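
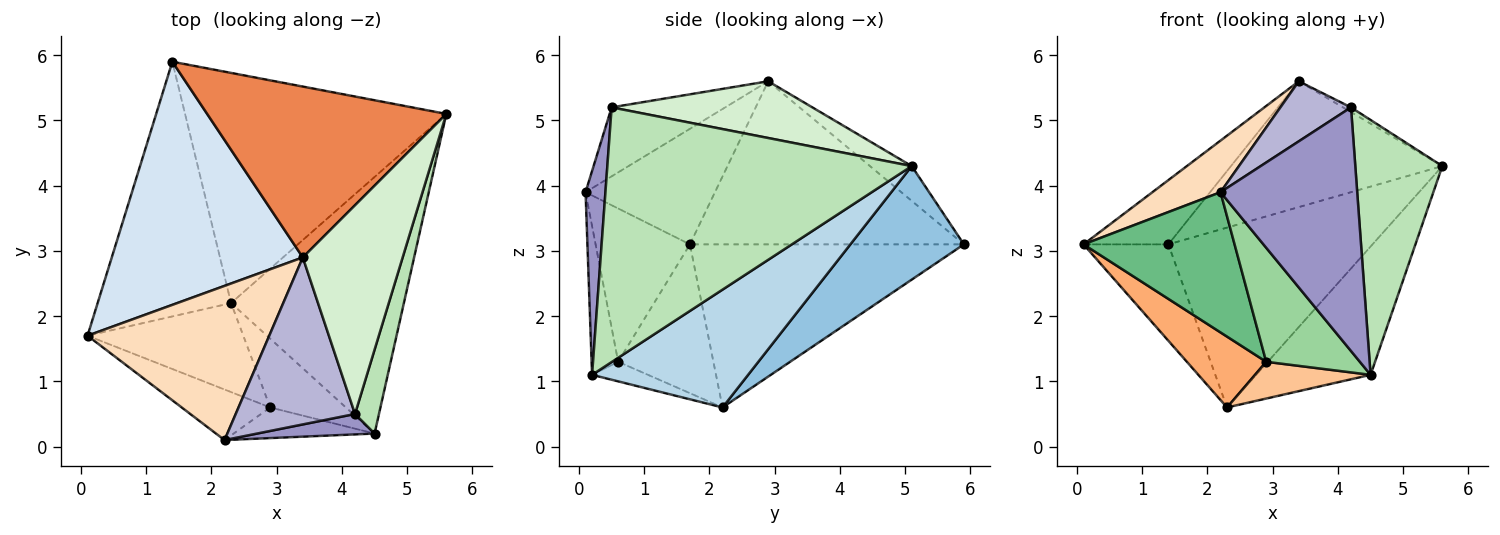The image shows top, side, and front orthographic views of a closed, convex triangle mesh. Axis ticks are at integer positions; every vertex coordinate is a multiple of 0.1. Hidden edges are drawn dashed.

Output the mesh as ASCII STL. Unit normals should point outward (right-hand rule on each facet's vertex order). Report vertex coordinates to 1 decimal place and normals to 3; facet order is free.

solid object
 facet normal -0.753 0.233 -0.616
  outer loop
   vertex 2.3 2.2 0.6
   vertex 0.1 1.7 3.1
   vertex 1.4 5.9 3.1
  endloop
 endfacet
 facet normal 0.324 0.583 -0.745
  outer loop
   vertex 2.3 2.2 0.6
   vertex 1.4 5.9 3.1
   vertex 5.6 5.1 4.3
  endloop
 endfacet
 facet normal 0.521 0.382 -0.764
  outer loop
   vertex 4.5 0.2 1.1
   vertex 2.3 2.2 0.6
   vertex 5.6 5.1 4.3
  endloop
 endfacet
 facet normal -0.637 0.197 0.746
  outer loop
   vertex 3.4 2.9 5.6
   vertex 1.4 5.9 3.1
   vertex 0.1 1.7 3.1
  endloop
 endfacet
 facet normal -0.116 0.589 0.800
  outer loop
   vertex 3.4 2.9 5.6
   vertex 5.6 5.1 4.3
   vertex 1.4 5.9 3.1
  endloop
 endfacet
 facet normal -0.599 -0.499 -0.627
  outer loop
   vertex 2.9 0.6 1.3
   vertex 0.1 1.7 3.1
   vertex 2.3 2.2 0.6
  endloop
 endfacet
 facet normal -0.222 -0.460 -0.860
  outer loop
   vertex 2.9 0.6 1.3
   vertex 2.3 2.2 0.6
   vertex 4.5 0.2 1.1
  endloop
 endfacet
 facet normal -0.516 -0.272 0.812
  outer loop
   vertex 2.2 0.1 3.9
   vertex 3.4 2.9 5.6
   vertex 0.1 1.7 3.1
  endloop
 endfacet
 facet normal -0.507 -0.811 -0.292
  outer loop
   vertex 2.2 0.1 3.9
   vertex 0.1 1.7 3.1
   vertex 2.9 0.6 1.3
  endloop
 endfacet
 facet normal -0.264 -0.931 -0.250
  outer loop
   vertex 2.2 0.1 3.9
   vertex 2.9 0.6 1.3
   vertex 4.5 0.2 1.1
  endloop
 endfacet
 facet normal 0.958 -0.274 0.090
  outer loop
   vertex 4.2 0.5 5.2
   vertex 4.5 0.2 1.1
   vertex 5.6 5.1 4.3
  endloop
 endfacet
 facet normal 0.494 0.020 0.869
  outer loop
   vertex 4.2 0.5 5.2
   vertex 5.6 5.1 4.3
   vertex 3.4 2.9 5.6
  endloop
 endfacet
 facet normal 0.144 -0.986 0.083
  outer loop
   vertex 4.2 0.5 5.2
   vertex 2.2 0.1 3.9
   vertex 4.5 0.2 1.1
  endloop
 endfacet
 facet normal -0.478 -0.297 0.827
  outer loop
   vertex 4.2 0.5 5.2
   vertex 3.4 2.9 5.6
   vertex 2.2 0.1 3.9
  endloop
 endfacet
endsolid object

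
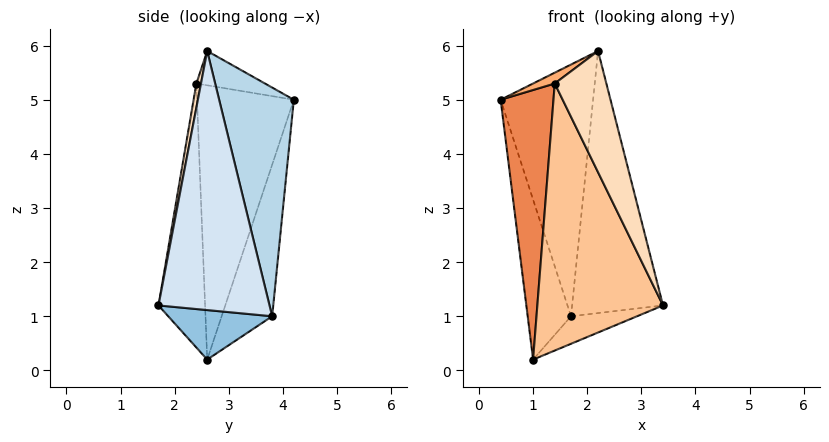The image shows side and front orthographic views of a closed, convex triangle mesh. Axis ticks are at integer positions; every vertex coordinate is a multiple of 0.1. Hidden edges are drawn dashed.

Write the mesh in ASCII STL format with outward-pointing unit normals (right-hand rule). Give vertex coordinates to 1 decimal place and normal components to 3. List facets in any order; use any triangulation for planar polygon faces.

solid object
 facet normal -0.725 0.621 -0.298
  outer loop
   vertex 1.7 3.8 1.0
   vertex 1.0 2.6 0.2
   vertex 0.4 4.2 5.0
  endloop
 endfacet
 facet normal 0.459 0.292 -0.839
  outer loop
   vertex 1.7 3.8 1.0
   vertex 3.4 1.7 1.2
   vertex 1.0 2.6 0.2
  endloop
 endfacet
 facet normal 0.623 0.772 0.125
  outer loop
   vertex 1.7 3.8 1.0
   vertex 0.4 4.2 5.0
   vertex 2.2 2.6 5.9
  endloop
 endfacet
 facet normal 0.771 0.632 0.076
  outer loop
   vertex 1.7 3.8 1.0
   vertex 2.2 2.6 5.9
   vertex 3.4 1.7 1.2
  endloop
 endfacet
 facet normal -0.877 -0.479 0.050
  outer loop
   vertex 1.4 2.4 5.3
   vertex 0.4 4.2 5.0
   vertex 1.0 2.6 0.2
  endloop
 endfacet
 facet normal -0.562 -0.177 0.808
  outer loop
   vertex 1.4 2.4 5.3
   vertex 2.2 2.6 5.9
   vertex 0.4 4.2 5.0
  endloop
 endfacet
 facet normal -0.348 -0.938 -0.010
  outer loop
   vertex 1.4 2.4 5.3
   vertex 1.0 2.6 0.2
   vertex 3.4 1.7 1.2
  endloop
 endfacet
 facet normal 0.087 -0.974 0.209
  outer loop
   vertex 1.4 2.4 5.3
   vertex 3.4 1.7 1.2
   vertex 2.2 2.6 5.9
  endloop
 endfacet
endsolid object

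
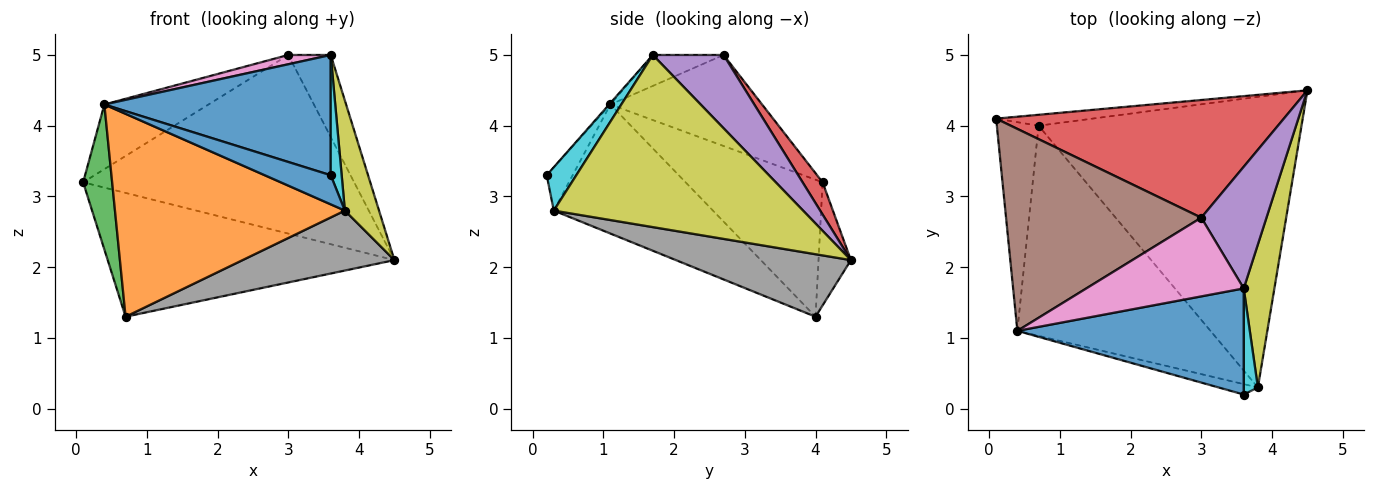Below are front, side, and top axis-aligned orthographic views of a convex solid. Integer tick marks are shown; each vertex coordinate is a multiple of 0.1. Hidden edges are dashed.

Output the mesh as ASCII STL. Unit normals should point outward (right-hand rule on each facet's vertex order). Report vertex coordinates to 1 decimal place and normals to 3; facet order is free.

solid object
 facet normal -0.004 -0.750 0.662
  outer loop
   vertex 0.4 1.1 4.3
   vertex 3.6 0.2 3.3
   vertex 3.6 1.7 5.0
  endloop
 endfacet
 facet normal -0.112 0.990 -0.087
  outer loop
   vertex 0.7 4.0 1.3
   vertex 0.1 4.1 3.2
   vertex 4.5 4.5 2.1
  endloop
 endfacet
 facet normal -0.938 -0.198 -0.286
  outer loop
   vertex 0.7 4.0 1.3
   vertex 0.4 1.1 4.3
   vertex 0.1 4.1 3.2
  endloop
 endfacet
 facet normal 0.062 0.833 0.549
  outer loop
   vertex 3.0 2.7 5.0
   vertex 4.5 4.5 2.1
   vertex 0.1 4.1 3.2
  endloop
 endfacet
 facet normal 0.682 0.409 0.607
  outer loop
   vertex 3.0 2.7 5.0
   vertex 3.6 1.7 5.0
   vertex 4.5 4.5 2.1
  endloop
 endfacet
 facet normal -0.406 0.279 0.870
  outer loop
   vertex 3.0 2.7 5.0
   vertex 0.1 4.1 3.2
   vertex 0.4 1.1 4.3
  endloop
 endfacet
 facet normal -0.192 -0.115 0.975
  outer loop
   vertex 3.0 2.7 5.0
   vertex 0.4 1.1 4.3
   vertex 3.6 1.7 5.0
  endloop
 endfacet
 facet normal 0.227 -0.197 -0.954
  outer loop
   vertex 3.8 0.3 2.8
   vertex 0.7 4.0 1.3
   vertex 4.5 4.5 2.1
  endloop
 endfacet
 facet normal 0.976 -0.134 0.174
  outer loop
   vertex 3.8 0.3 2.8
   vertex 4.5 4.5 2.1
   vertex 3.6 1.7 5.0
  endloop
 endfacet
 facet normal 0.897 -0.331 0.292
  outer loop
   vertex 3.8 0.3 2.8
   vertex 3.6 1.7 5.0
   vertex 3.6 0.2 3.3
  endloop
 endfacet
 facet normal -0.347 -0.883 -0.315
  outer loop
   vertex 3.8 0.3 2.8
   vertex 3.6 0.2 3.3
   vertex 0.4 1.1 4.3
  endloop
 endfacet
 facet normal -0.433 -0.626 -0.648
  outer loop
   vertex 3.8 0.3 2.8
   vertex 0.4 1.1 4.3
   vertex 0.7 4.0 1.3
  endloop
 endfacet
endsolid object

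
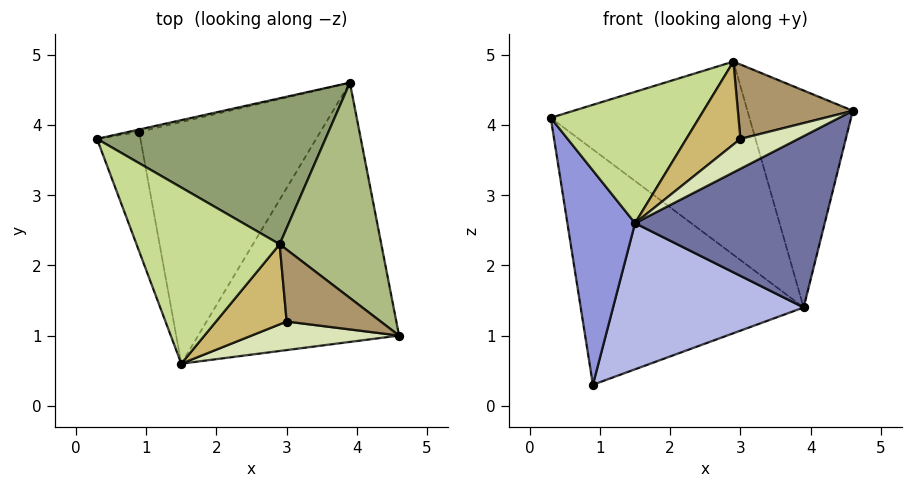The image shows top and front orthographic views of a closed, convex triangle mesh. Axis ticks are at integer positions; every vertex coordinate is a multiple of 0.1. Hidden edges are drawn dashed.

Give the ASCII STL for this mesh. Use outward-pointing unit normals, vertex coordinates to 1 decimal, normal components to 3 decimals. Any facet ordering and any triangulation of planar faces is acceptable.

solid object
 facet normal 0.448 -0.493 -0.746
  outer loop
   vertex 1.5 0.6 2.6
   vertex 3.9 4.6 1.4
   vertex 4.6 1.0 4.2
  endloop
 endfacet
 facet normal -0.224 0.975 -0.010
  outer loop
   vertex 0.9 3.9 0.3
   vertex 0.3 3.8 4.1
   vertex 3.9 4.6 1.4
  endloop
 endfacet
 facet normal -0.947 -0.281 -0.157
  outer loop
   vertex 0.9 3.9 0.3
   vertex 1.5 0.6 2.6
   vertex 0.3 3.8 4.1
  endloop
 endfacet
 facet normal 0.399 -0.475 -0.785
  outer loop
   vertex 0.9 3.9 0.3
   vertex 3.9 4.6 1.4
   vertex 1.5 0.6 2.6
  endloop
 endfacet
 facet normal 0.265 0.769 0.581
  outer loop
   vertex 2.9 2.3 4.9
   vertex 3.9 4.6 1.4
   vertex 0.3 3.8 4.1
  endloop
 endfacet
 facet normal 0.640 0.545 0.541
  outer loop
   vertex 2.9 2.3 4.9
   vertex 4.6 1.0 4.2
   vertex 3.9 4.6 1.4
  endloop
 endfacet
 facet normal -0.509 -0.514 0.690
  outer loop
   vertex 2.9 2.3 4.9
   vertex 0.3 3.8 4.1
   vertex 1.5 0.6 2.6
  endloop
 endfacet
 facet normal -0.254 -0.700 0.668
  outer loop
   vertex 3.0 1.2 3.8
   vertex 1.5 0.6 2.6
   vertex 4.6 1.0 4.2
  endloop
 endfacet
 facet normal -0.255 -0.695 0.672
  outer loop
   vertex 3.0 1.2 3.8
   vertex 4.6 1.0 4.2
   vertex 2.9 2.3 4.9
  endloop
 endfacet
 facet normal -0.259 -0.695 0.671
  outer loop
   vertex 3.0 1.2 3.8
   vertex 2.9 2.3 4.9
   vertex 1.5 0.6 2.6
  endloop
 endfacet
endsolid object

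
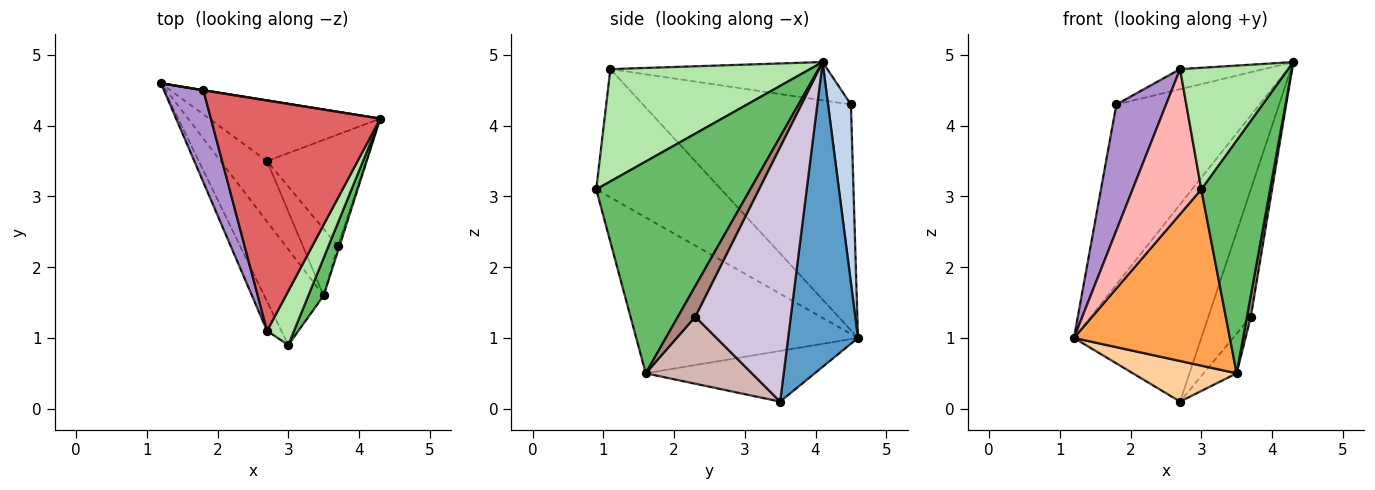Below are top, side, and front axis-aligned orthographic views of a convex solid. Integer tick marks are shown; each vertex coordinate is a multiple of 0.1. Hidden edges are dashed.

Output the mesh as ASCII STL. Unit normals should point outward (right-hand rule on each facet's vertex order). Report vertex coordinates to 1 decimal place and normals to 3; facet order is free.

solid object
 facet normal 0.464 0.846 -0.261
  outer loop
   vertex 2.7 3.5 0.1
   vertex 1.2 4.6 1.0
   vertex 4.3 4.1 4.9
  endloop
 endfacet
 facet normal 0.158 0.987 0.001
  outer loop
   vertex 1.8 4.5 4.3
   vertex 4.3 4.1 4.9
   vertex 1.2 4.6 1.0
  endloop
 endfacet
 facet normal -0.781 -0.549 -0.298
  outer loop
   vertex 3.5 1.6 0.5
   vertex 3.0 0.9 3.1
   vertex 1.2 4.6 1.0
  endloop
 endfacet
 facet normal -0.672 -0.412 -0.615
  outer loop
   vertex 3.5 1.6 0.5
   vertex 1.2 4.6 1.0
   vertex 2.7 3.5 0.1
  endloop
 endfacet
 facet normal 0.911 -0.407 0.066
  outer loop
   vertex 3.5 1.6 0.5
   vertex 4.3 4.1 4.9
   vertex 3.0 0.9 3.1
  endloop
 endfacet
 facet normal 0.860 -0.466 0.207
  outer loop
   vertex 2.7 1.1 4.8
   vertex 3.0 0.9 3.1
   vertex 4.3 4.1 4.9
  endloop
 endfacet
 facet normal -0.220 0.085 0.972
  outer loop
   vertex 2.7 1.1 4.8
   vertex 4.3 4.1 4.9
   vertex 1.8 4.5 4.3
  endloop
 endfacet
 facet normal -0.872 -0.480 -0.097
  outer loop
   vertex 2.7 1.1 4.8
   vertex 1.2 4.6 1.0
   vertex 3.0 0.9 3.1
  endloop
 endfacet
 facet normal -0.959 -0.229 0.167
  outer loop
   vertex 2.7 1.1 4.8
   vertex 1.8 4.5 4.3
   vertex 1.2 4.6 1.0
  endloop
 endfacet
 facet normal 0.861 0.383 -0.335
  outer loop
   vertex 3.7 2.3 1.3
   vertex 2.7 3.5 0.1
   vertex 4.3 4.1 4.9
  endloop
 endfacet
 facet normal 0.975 -0.217 -0.054
  outer loop
   vertex 3.7 2.3 1.3
   vertex 4.3 4.1 4.9
   vertex 3.5 1.6 0.5
  endloop
 endfacet
 facet normal 0.855 0.266 -0.446
  outer loop
   vertex 3.7 2.3 1.3
   vertex 3.5 1.6 0.5
   vertex 2.7 3.5 0.1
  endloop
 endfacet
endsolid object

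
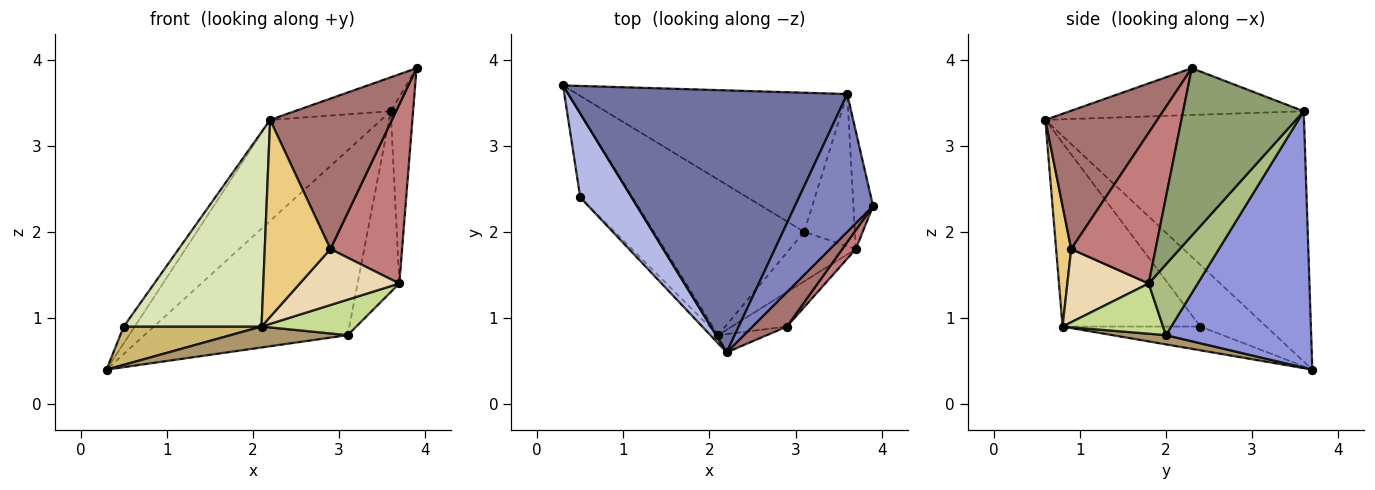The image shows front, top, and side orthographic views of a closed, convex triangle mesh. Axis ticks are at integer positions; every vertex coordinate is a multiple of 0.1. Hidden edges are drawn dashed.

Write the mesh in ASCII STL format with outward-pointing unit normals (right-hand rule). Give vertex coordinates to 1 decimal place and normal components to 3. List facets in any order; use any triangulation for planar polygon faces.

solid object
 facet normal -0.642 0.276 0.715
  outer loop
   vertex 3.6 3.6 3.4
   vertex 0.3 3.7 0.4
   vertex 2.2 0.6 3.3
  endloop
 endfacet
 facet normal -0.503 0.207 0.839
  outer loop
   vertex 3.6 3.6 3.4
   vertex 2.2 0.6 3.3
   vertex 3.9 2.3 3.9
  endloop
 endfacet
 facet normal 0.496 0.694 -0.522
  outer loop
   vertex 3.1 2.0 0.8
   vertex 0.3 3.7 0.4
   vertex 3.6 3.6 3.4
  endloop
 endfacet
 facet normal -0.762 0.127 0.635
  outer loop
   vertex 0.5 2.4 0.9
   vertex 2.2 0.6 3.3
   vertex 0.3 3.7 0.4
  endloop
 endfacet
 facet normal 0.977 0.181 -0.114
  outer loop
   vertex 3.7 1.8 1.4
   vertex 3.6 3.6 3.4
   vertex 3.9 2.3 3.9
  endloop
 endfacet
 facet normal 0.668 0.569 -0.479
  outer loop
   vertex 3.7 1.8 1.4
   vertex 3.1 2.0 0.8
   vertex 3.6 3.6 3.4
  endloop
 endfacet
 facet normal 0.526 -0.496 -0.691
  outer loop
   vertex 2.1 0.8 0.9
   vertex 3.1 2.0 0.8
   vertex 3.7 1.8 1.4
  endloop
 endfacet
 facet normal -0.707 -0.707 -0.029
  outer loop
   vertex 2.1 0.8 0.9
   vertex 2.2 0.6 3.3
   vertex 0.5 2.4 0.9
  endloop
 endfacet
 facet normal 0.061 -0.133 -0.989
  outer loop
   vertex 2.1 0.8 0.9
   vertex 0.3 3.7 0.4
   vertex 3.1 2.0 0.8
  endloop
 endfacet
 facet normal -0.382 -0.382 -0.841
  outer loop
   vertex 2.1 0.8 0.9
   vertex 0.5 2.4 0.9
   vertex 0.3 3.7 0.4
  endloop
 endfacet
 facet normal 0.223 -0.971 -0.090
  outer loop
   vertex 2.9 0.9 1.8
   vertex 2.2 0.6 3.3
   vertex 2.1 0.8 0.9
  endloop
 endfacet
 facet normal 0.571 -0.699 -0.430
  outer loop
   vertex 2.9 0.9 1.8
   vertex 2.1 0.8 0.9
   vertex 3.7 1.8 1.4
  endloop
 endfacet
 facet normal 0.667 -0.726 0.166
  outer loop
   vertex 2.9 0.9 1.8
   vertex 3.9 2.3 3.9
   vertex 2.2 0.6 3.3
  endloop
 endfacet
 facet normal 0.761 -0.646 0.068
  outer loop
   vertex 2.9 0.9 1.8
   vertex 3.7 1.8 1.4
   vertex 3.9 2.3 3.9
  endloop
 endfacet
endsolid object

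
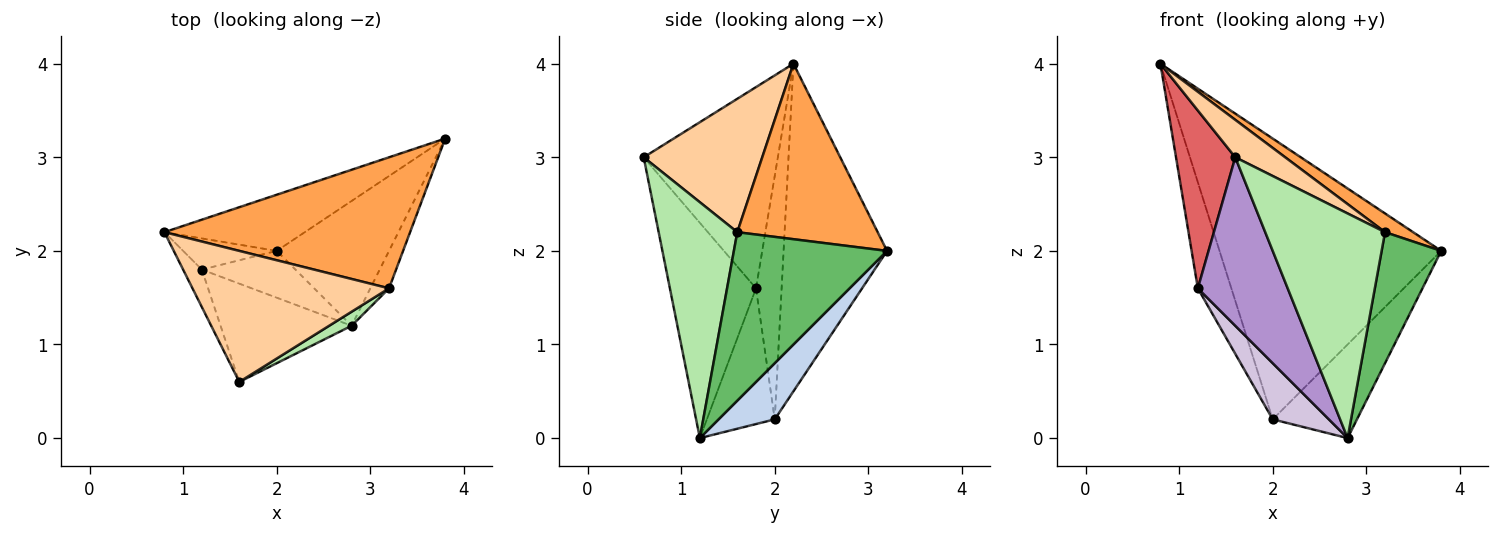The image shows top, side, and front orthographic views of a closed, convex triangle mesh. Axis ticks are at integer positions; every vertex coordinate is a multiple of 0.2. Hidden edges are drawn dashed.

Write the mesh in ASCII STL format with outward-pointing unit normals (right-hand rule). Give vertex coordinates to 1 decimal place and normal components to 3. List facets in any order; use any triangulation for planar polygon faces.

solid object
 facet normal -0.416 0.892 -0.178
  outer loop
   vertex 2.0 2.0 0.2
   vertex 0.8 2.2 4.0
   vertex 3.8 3.2 2.0
  endloop
 endfacet
 facet normal 0.371 0.557 -0.743
  outer loop
   vertex 2.0 2.0 0.2
   vertex 3.8 3.2 2.0
   vertex 2.8 1.2 0.0
  endloop
 endfacet
 facet normal 0.577 -0.115 0.808
  outer loop
   vertex 3.2 1.6 2.2
   vertex 3.8 3.2 2.0
   vertex 0.8 2.2 4.0
  endloop
 endfacet
 facet normal 0.546 -0.230 0.805
  outer loop
   vertex 3.2 1.6 2.2
   vertex 0.8 2.2 4.0
   vertex 1.6 0.6 3.0
  endloop
 endfacet
 facet normal 0.927 -0.361 -0.103
  outer loop
   vertex 3.2 1.6 2.2
   vertex 2.8 1.2 0.0
   vertex 3.8 3.2 2.0
  endloop
 endfacet
 facet normal 0.548 -0.835 0.052
  outer loop
   vertex 3.2 1.6 2.2
   vertex 1.6 0.6 3.0
   vertex 2.8 1.2 0.0
  endloop
 endfacet
 facet normal -0.911 -0.403 -0.085
  outer loop
   vertex 1.2 1.8 1.6
   vertex 1.6 0.6 3.0
   vertex 0.8 2.2 4.0
  endloop
 endfacet
 facet normal -0.592 0.774 -0.228
  outer loop
   vertex 1.2 1.8 1.6
   vertex 0.8 2.2 4.0
   vertex 2.0 2.0 0.2
  endloop
 endfacet
 facet normal -0.638 -0.665 -0.388
  outer loop
   vertex 1.2 1.8 1.6
   vertex 2.8 1.2 0.0
   vertex 1.6 0.6 3.0
  endloop
 endfacet
 facet normal -0.680 -0.563 -0.469
  outer loop
   vertex 1.2 1.8 1.6
   vertex 2.0 2.0 0.2
   vertex 2.8 1.2 0.0
  endloop
 endfacet
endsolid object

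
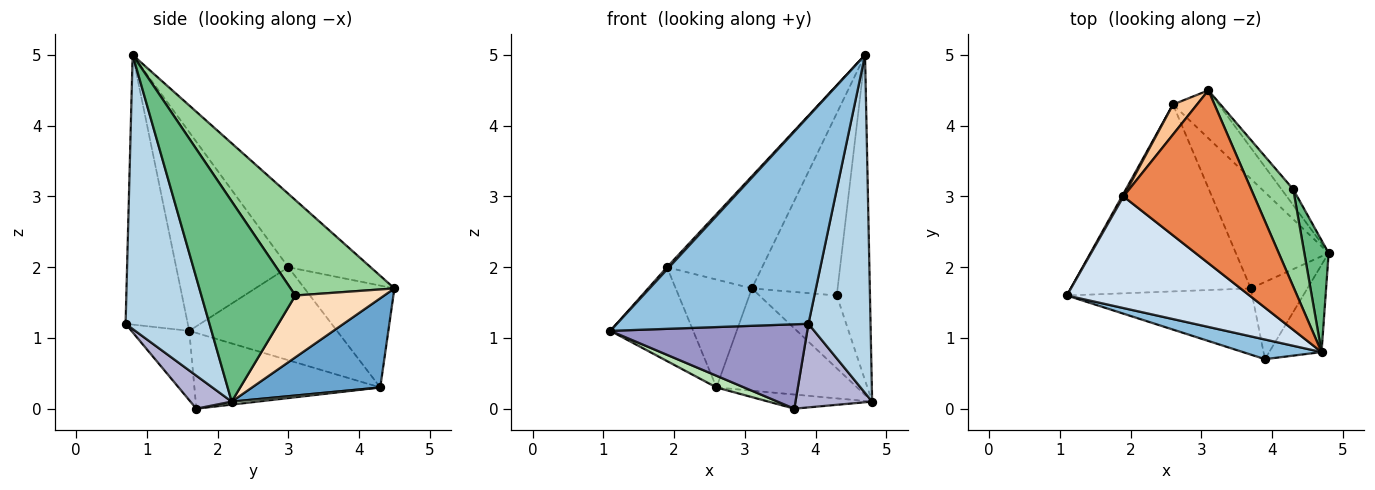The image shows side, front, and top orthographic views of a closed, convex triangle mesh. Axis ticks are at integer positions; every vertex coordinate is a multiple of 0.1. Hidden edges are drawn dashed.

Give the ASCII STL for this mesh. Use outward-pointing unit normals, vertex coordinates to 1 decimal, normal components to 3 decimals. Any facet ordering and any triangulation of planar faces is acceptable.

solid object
 facet normal 0.637 0.698 -0.327
  outer loop
   vertex 2.6 4.3 0.3
   vertex 3.1 4.5 1.7
   vertex 4.8 2.2 0.1
  endloop
 endfacet
 facet normal -0.308 -0.947 0.090
  outer loop
   vertex 3.9 0.7 1.2
   vertex 4.7 0.8 5.0
   vertex 1.1 1.6 1.1
  endloop
 endfacet
 facet normal 0.794 -0.588 -0.152
  outer loop
   vertex 3.9 0.7 1.2
   vertex 4.8 2.2 0.1
   vertex 4.7 0.8 5.0
  endloop
 endfacet
 facet normal -0.736 -0.014 0.677
  outer loop
   vertex 1.9 3.0 2.0
   vertex 1.1 1.6 1.1
   vertex 4.7 0.8 5.0
  endloop
 endfacet
 facet normal -0.426 0.493 0.759
  outer loop
   vertex 1.9 3.0 2.0
   vertex 4.7 0.8 5.0
   vertex 3.1 4.5 1.7
  endloop
 endfacet
 facet normal -0.872 0.489 0.015
  outer loop
   vertex 1.9 3.0 2.0
   vertex 2.6 4.3 0.3
   vertex 1.1 1.6 1.1
  endloop
 endfacet
 facet normal -0.751 0.636 0.177
  outer loop
   vertex 1.9 3.0 2.0
   vertex 3.1 4.5 1.7
   vertex 2.6 4.3 0.3
  endloop
 endfacet
 facet normal 0.747 0.650 -0.141
  outer loop
   vertex 4.3 3.1 1.6
   vertex 4.8 2.2 0.1
   vertex 3.1 4.5 1.7
  endloop
 endfacet
 facet normal 0.937 0.331 0.114
  outer loop
   vertex 4.3 3.1 1.6
   vertex 4.7 0.8 5.0
   vertex 4.8 2.2 0.1
  endloop
 endfacet
 facet normal 0.730 0.603 0.322
  outer loop
   vertex 4.3 3.1 1.6
   vertex 3.1 4.5 1.7
   vertex 4.7 0.8 5.0
  endloop
 endfacet
 facet normal -0.387 -0.058 -0.920
  outer loop
   vertex 3.7 1.7 0.0
   vertex 1.1 1.6 1.1
   vertex 2.6 4.3 0.3
  endloop
 endfacet
 facet normal 0.032 0.128 -0.991
  outer loop
   vertex 3.7 1.7 0.0
   vertex 2.6 4.3 0.3
   vertex 4.8 2.2 0.1
  endloop
 endfacet
 facet normal -0.225 -0.767 -0.601
  outer loop
   vertex 3.7 1.7 0.0
   vertex 3.9 0.7 1.2
   vertex 1.1 1.6 1.1
  endloop
 endfacet
 facet normal 0.368 -0.683 -0.631
  outer loop
   vertex 3.7 1.7 0.0
   vertex 4.8 2.2 0.1
   vertex 3.9 0.7 1.2
  endloop
 endfacet
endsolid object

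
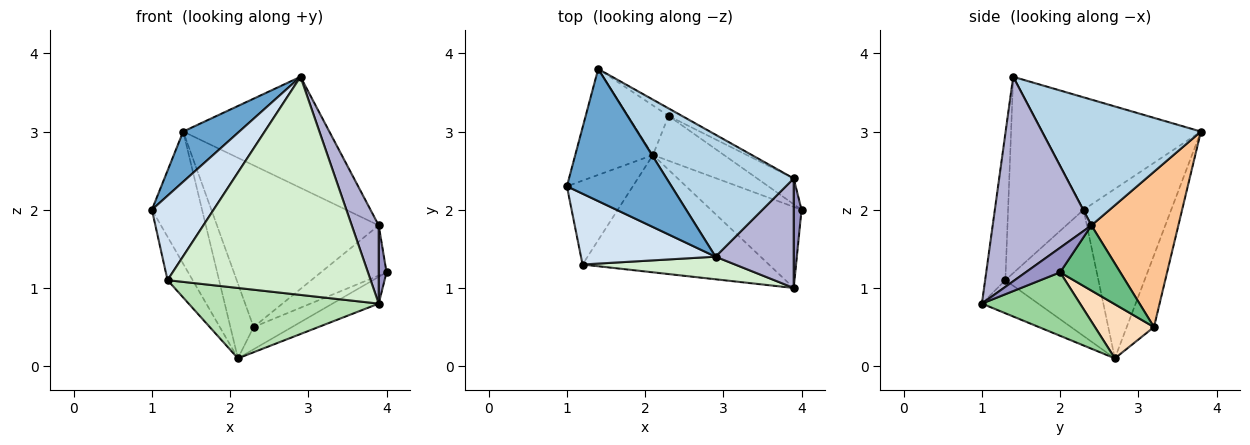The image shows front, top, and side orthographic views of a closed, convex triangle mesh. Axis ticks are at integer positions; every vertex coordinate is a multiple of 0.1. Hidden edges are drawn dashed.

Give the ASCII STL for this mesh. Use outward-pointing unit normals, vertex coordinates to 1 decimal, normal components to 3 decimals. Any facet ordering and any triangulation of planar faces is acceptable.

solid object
 facet normal -0.709 -0.251 0.659
  outer loop
   vertex 2.9 1.4 3.7
   vertex 1.4 3.8 3.0
   vertex 1.0 2.3 2.0
  endloop
 endfacet
 facet normal -0.806 0.462 -0.370
  outer loop
   vertex 2.1 2.7 0.1
   vertex 1.0 2.3 2.0
   vertex 1.4 3.8 3.0
  endloop
 endfacet
 facet normal 0.591 0.543 0.597
  outer loop
   vertex 3.9 2.4 1.8
   vertex 1.4 3.8 3.0
   vertex 2.9 1.4 3.7
  endloop
 endfacet
 facet normal -0.684 -0.559 0.469
  outer loop
   vertex 1.2 1.3 1.1
   vertex 2.9 1.4 3.7
   vertex 1.0 2.3 2.0
  endloop
 endfacet
 facet normal -0.862 0.233 -0.450
  outer loop
   vertex 1.2 1.3 1.1
   vertex 1.0 2.3 2.0
   vertex 2.1 2.7 0.1
  endloop
 endfacet
 facet normal -0.700 0.596 -0.395
  outer loop
   vertex 2.3 3.2 0.5
   vertex 2.1 2.7 0.1
   vertex 1.4 3.8 3.0
  endloop
 endfacet
 facet normal 0.473 0.880 -0.041
  outer loop
   vertex 2.3 3.2 0.5
   vertex 1.4 3.8 3.0
   vertex 3.9 2.4 1.8
  endloop
 endfacet
 facet normal 0.564 0.367 -0.740
  outer loop
   vertex 2.3 3.2 0.5
   vertex 4.0 2.0 1.2
   vertex 2.1 2.7 0.1
  endloop
 endfacet
 facet normal 0.632 0.689 -0.354
  outer loop
   vertex 2.3 3.2 0.5
   vertex 3.9 2.4 1.8
   vertex 4.0 2.0 1.2
  endloop
 endfacet
 facet normal 0.554 0.261 -0.791
  outer loop
   vertex 3.9 1.0 0.8
   vertex 2.1 2.7 0.1
   vertex 4.0 2.0 1.2
  endloop
 endfacet
 facet normal -0.151 -0.509 -0.848
  outer loop
   vertex 3.9 1.0 0.8
   vertex 1.2 1.3 1.1
   vertex 2.1 2.7 0.1
  endloop
 endfacet
 facet normal -0.099 -0.990 0.103
  outer loop
   vertex 3.9 1.0 0.8
   vertex 2.9 1.4 3.7
   vertex 1.2 1.3 1.1
  endloop
 endfacet
 facet normal 0.931 -0.212 0.296
  outer loop
   vertex 3.9 1.0 0.8
   vertex 4.0 2.0 1.2
   vertex 3.9 2.4 1.8
  endloop
 endfacet
 facet normal 0.905 -0.247 0.346
  outer loop
   vertex 3.9 1.0 0.8
   vertex 3.9 2.4 1.8
   vertex 2.9 1.4 3.7
  endloop
 endfacet
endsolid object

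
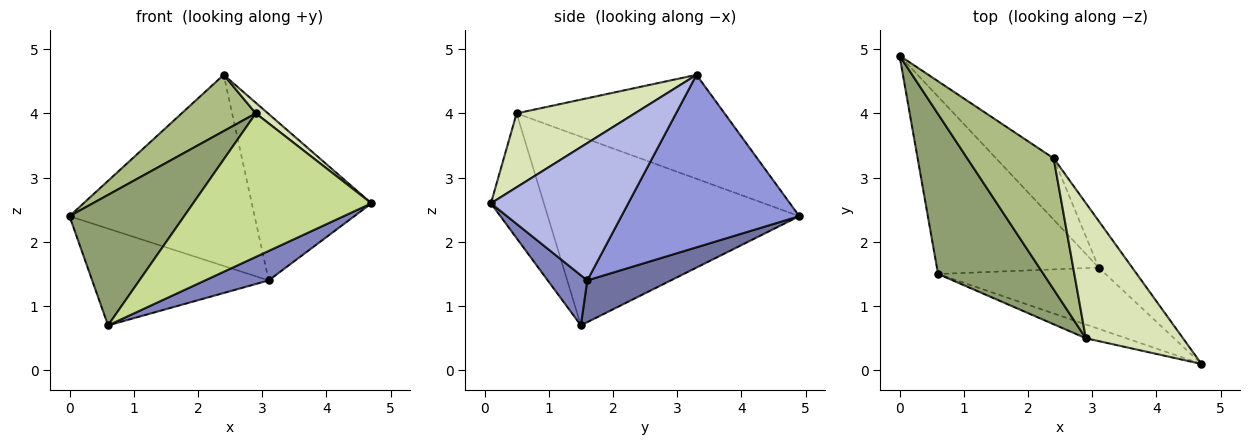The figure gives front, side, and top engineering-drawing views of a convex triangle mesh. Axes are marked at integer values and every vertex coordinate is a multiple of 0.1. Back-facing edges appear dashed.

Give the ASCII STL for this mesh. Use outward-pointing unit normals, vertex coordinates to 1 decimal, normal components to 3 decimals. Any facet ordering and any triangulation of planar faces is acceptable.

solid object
 facet normal 0.221 0.467 -0.856
  outer loop
   vertex 3.1 1.6 1.4
   vertex 0.6 1.5 0.7
   vertex 0.0 4.9 2.4
  endloop
 endfacet
 facet normal 0.260 -0.418 -0.870
  outer loop
   vertex 3.1 1.6 1.4
   vertex 4.7 0.1 2.6
   vertex 0.6 1.5 0.7
  endloop
 endfacet
 facet normal 0.675 0.702 -0.226
  outer loop
   vertex 3.1 1.6 1.4
   vertex 0.0 4.9 2.4
   vertex 2.4 3.3 4.6
  endloop
 endfacet
 facet normal 0.741 0.646 -0.181
  outer loop
   vertex 3.1 1.6 1.4
   vertex 2.4 3.3 4.6
   vertex 4.7 0.1 2.6
  endloop
 endfacet
 facet normal -0.811 -0.370 0.453
  outer loop
   vertex 2.9 0.5 4.0
   vertex 0.0 4.9 2.4
   vertex 0.6 1.5 0.7
  endloop
 endfacet
 facet normal -0.742 -0.265 0.617
  outer loop
   vertex 2.9 0.5 4.0
   vertex 2.4 3.3 4.6
   vertex 0.0 4.9 2.4
  endloop
 endfacet
 facet normal -0.283 -0.955 -0.092
  outer loop
   vertex 2.9 0.5 4.0
   vertex 0.6 1.5 0.7
   vertex 4.7 0.1 2.6
  endloop
 endfacet
 facet normal 0.604 -0.062 0.794
  outer loop
   vertex 2.9 0.5 4.0
   vertex 4.7 0.1 2.6
   vertex 2.4 3.3 4.6
  endloop
 endfacet
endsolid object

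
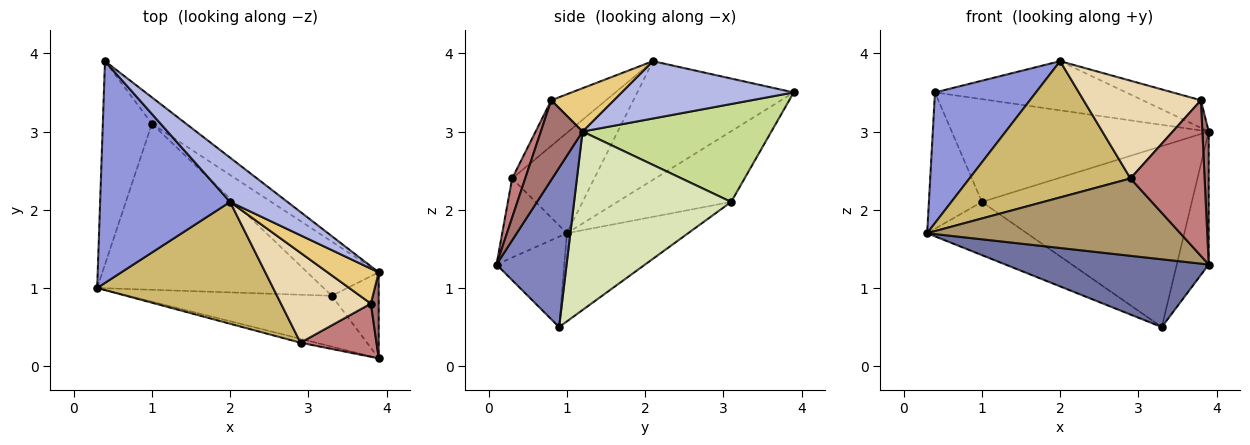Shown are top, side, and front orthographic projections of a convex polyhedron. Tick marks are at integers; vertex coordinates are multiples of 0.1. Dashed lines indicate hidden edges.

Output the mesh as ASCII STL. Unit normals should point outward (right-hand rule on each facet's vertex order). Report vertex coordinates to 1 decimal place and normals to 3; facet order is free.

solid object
 facet normal -0.258 -0.773 -0.580
  outer loop
   vertex 3.9 0.1 1.3
   vertex 0.3 1.0 1.7
   vertex 3.3 0.9 0.5
  endloop
 endfacet
 facet normal 0.879 0.400 -0.259
  outer loop
   vertex 3.9 0.1 1.3
   vertex 3.3 0.9 0.5
   vertex 3.9 1.2 3.0
  endloop
 endfacet
 facet normal -0.618 -0.399 0.677
  outer loop
   vertex 2.0 2.1 3.9
   vertex 0.4 3.9 3.5
   vertex 0.3 1.0 1.7
  endloop
 endfacet
 facet normal 0.556 0.618 0.556
  outer loop
   vertex 2.0 2.1 3.9
   vertex 3.9 1.2 3.0
   vertex 0.4 3.9 3.5
  endloop
 endfacet
 facet normal -0.767 0.357 -0.533
  outer loop
   vertex 1.0 3.1 2.1
   vertex 0.3 1.0 1.7
   vertex 0.4 3.9 3.5
  endloop
 endfacet
 facet normal -0.348 0.286 -0.893
  outer loop
   vertex 1.0 3.1 2.1
   vertex 3.3 0.9 0.5
   vertex 0.3 1.0 1.7
  endloop
 endfacet
 facet normal 0.580 0.789 -0.202
  outer loop
   vertex 1.0 3.1 2.1
   vertex 0.4 3.9 3.5
   vertex 3.9 1.2 3.0
  endloop
 endfacet
 facet normal 0.583 0.779 -0.233
  outer loop
   vertex 1.0 3.1 2.1
   vertex 3.9 1.2 3.0
   vertex 3.3 0.9 0.5
  endloop
 endfacet
 facet normal -0.247 -0.968 -0.049
  outer loop
   vertex 2.9 0.3 2.4
   vertex 0.3 1.0 1.7
   vertex 3.9 0.1 1.3
  endloop
 endfacet
 facet normal -0.355 -0.697 0.623
  outer loop
   vertex 2.9 0.3 2.4
   vertex 2.0 2.1 3.9
   vertex 0.3 1.0 1.7
  endloop
 endfacet
 facet normal 0.554 0.515 0.654
  outer loop
   vertex 3.8 0.8 3.4
   vertex 3.9 1.2 3.0
   vertex 2.0 2.1 3.9
  endloop
 endfacet
 facet normal -0.325 -0.696 0.640
  outer loop
   vertex 3.8 0.8 3.4
   vertex 2.0 2.1 3.9
   vertex 2.9 0.3 2.4
  endloop
 endfacet
 facet normal 0.984 -0.149 0.097
  outer loop
   vertex 3.8 0.8 3.4
   vertex 3.9 0.1 1.3
   vertex 3.9 1.2 3.0
  endloop
 endfacet
 facet normal 0.164 -0.933 0.319
  outer loop
   vertex 3.8 0.8 3.4
   vertex 2.9 0.3 2.4
   vertex 3.9 0.1 1.3
  endloop
 endfacet
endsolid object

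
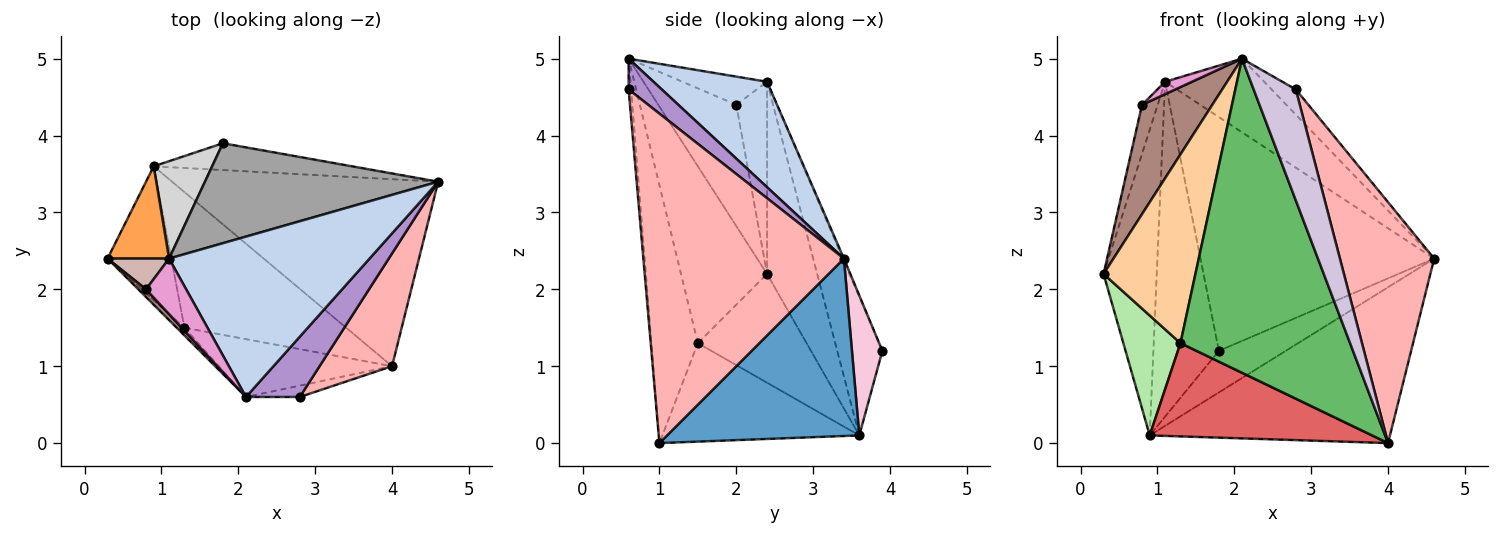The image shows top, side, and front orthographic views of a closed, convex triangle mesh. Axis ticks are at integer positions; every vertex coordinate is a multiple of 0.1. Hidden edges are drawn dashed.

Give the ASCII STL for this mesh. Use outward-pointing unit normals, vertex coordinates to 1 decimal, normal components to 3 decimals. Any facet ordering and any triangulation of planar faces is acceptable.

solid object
 facet normal 0.456 0.570 -0.684
  outer loop
   vertex 0.9 3.6 0.1
   vertex 4.6 3.4 2.4
   vertex 4.0 1.0 0.0
  endloop
 endfacet
 facet normal 0.431 0.376 0.820
  outer loop
   vertex 1.1 2.4 4.7
   vertex 2.1 0.6 5.0
   vertex 4.6 3.4 2.4
  endloop
 endfacet
 facet normal -0.670 0.710 0.214
  outer loop
   vertex 1.1 2.4 4.7
   vertex 0.9 3.6 0.1
   vertex 0.3 2.4 2.2
  endloop
 endfacet
 facet normal -0.683 -0.730 -0.030
  outer loop
   vertex 1.3 1.5 1.3
   vertex 2.1 0.6 5.0
   vertex 0.3 2.4 2.2
  endloop
 endfacet
 facet normal -0.260 -0.950 -0.175
  outer loop
   vertex 1.3 1.5 1.3
   vertex 4.0 1.0 0.0
   vertex 2.1 0.6 5.0
  endloop
 endfacet
 facet normal -0.786 -0.413 -0.460
  outer loop
   vertex 1.3 1.5 1.3
   vertex 0.3 2.4 2.2
   vertex 0.9 3.6 0.1
  endloop
 endfacet
 facet normal -0.448 -0.506 -0.737
  outer loop
   vertex 1.3 1.5 1.3
   vertex 0.9 3.6 0.1
   vertex 4.0 1.0 0.0
  endloop
 endfacet
 facet normal 0.888 -0.417 0.195
  outer loop
   vertex 2.8 0.6 4.6
   vertex 4.0 1.0 0.0
   vertex 4.6 3.4 2.4
  endloop
 endfacet
 facet normal 0.466 0.341 0.816
  outer loop
   vertex 2.8 0.6 4.6
   vertex 4.6 3.4 2.4
   vertex 2.1 0.6 5.0
  endloop
 endfacet
 facet normal -0.058 -0.993 -0.101
  outer loop
   vertex 2.8 0.6 4.6
   vertex 2.1 0.6 5.0
   vertex 4.0 1.0 0.0
  endloop
 endfacet
 facet normal -0.742 -0.669 0.047
  outer loop
   vertex 0.8 2.0 4.4
   vertex 0.3 2.4 2.2
   vertex 2.1 0.6 5.0
  endloop
 endfacet
 facet normal -0.857 0.437 0.274
  outer loop
   vertex 0.8 2.0 4.4
   vertex 1.1 2.4 4.7
   vertex 0.3 2.4 2.2
  endloop
 endfacet
 facet normal -0.565 -0.180 0.805
  outer loop
   vertex 0.8 2.0 4.4
   vertex 2.1 0.6 5.0
   vertex 1.1 2.4 4.7
  endloop
 endfacet
 facet normal 0.357 0.785 -0.506
  outer loop
   vertex 1.8 3.9 1.2
   vertex 4.6 3.4 2.4
   vertex 0.9 3.6 0.1
  endloop
 endfacet
 facet normal -0.004 0.919 0.393
  outer loop
   vertex 1.8 3.9 1.2
   vertex 1.1 2.4 4.7
   vertex 4.6 3.4 2.4
  endloop
 endfacet
 facet normal -0.552 0.801 0.233
  outer loop
   vertex 1.8 3.9 1.2
   vertex 0.9 3.6 0.1
   vertex 1.1 2.4 4.7
  endloop
 endfacet
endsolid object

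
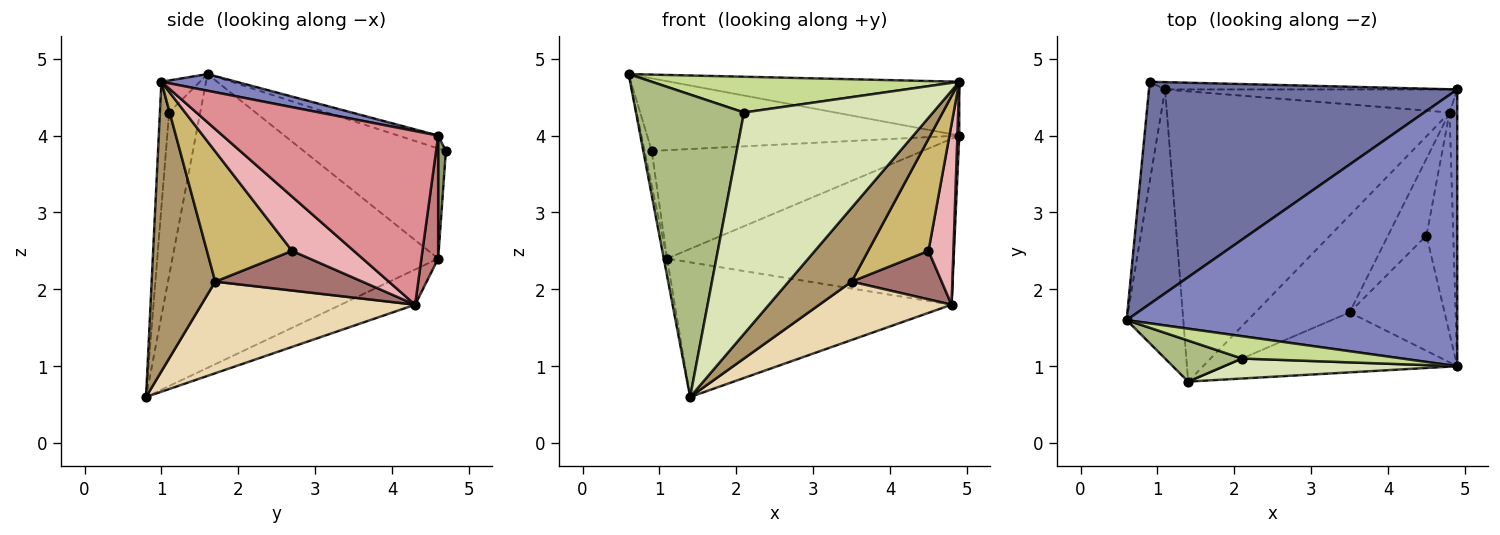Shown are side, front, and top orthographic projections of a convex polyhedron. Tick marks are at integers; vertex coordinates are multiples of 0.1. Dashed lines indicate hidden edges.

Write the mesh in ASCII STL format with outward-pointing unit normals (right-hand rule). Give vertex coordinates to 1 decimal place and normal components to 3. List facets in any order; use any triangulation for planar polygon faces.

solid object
 facet normal -0.040 0.310 0.950
  outer loop
   vertex 0.9 4.7 3.8
   vertex 0.6 1.6 4.8
   vertex 4.9 4.6 4.0
  endloop
 endfacet
 facet normal 0.049 0.191 0.980
  outer loop
   vertex 4.9 1.0 4.7
   vertex 4.9 4.6 4.0
   vertex 0.6 1.6 4.8
  endloop
 endfacet
 facet normal -0.988 0.049 -0.145
  outer loop
   vertex 1.1 4.6 2.4
   vertex 0.6 1.6 4.8
   vertex 0.9 4.7 3.8
  endloop
 endfacet
 facet normal -0.982 0.012 -0.189
  outer loop
   vertex 1.1 4.6 2.4
   vertex 1.4 0.8 0.6
   vertex 0.6 1.6 4.8
  endloop
 endfacet
 facet normal 0.028 0.997 -0.067
  outer loop
   vertex 1.1 4.6 2.4
   vertex 0.9 4.7 3.8
   vertex 4.9 4.6 4.0
  endloop
 endfacet
 facet normal -0.275 -0.953 0.129
  outer loop
   vertex 2.1 1.1 4.3
   vertex 0.6 1.6 4.8
   vertex 1.4 0.8 0.6
  endloop
 endfacet
 facet normal -0.105 -0.843 0.527
  outer loop
   vertex 2.1 1.1 4.3
   vertex 4.9 1.0 4.7
   vertex 0.6 1.6 4.8
  endloop
 endfacet
 facet normal -0.048 -0.995 0.090
  outer loop
   vertex 2.1 1.1 4.3
   vertex 1.4 0.8 0.6
   vertex 4.9 1.0 4.7
  endloop
 endfacet
 facet normal 0.617 -0.611 -0.496
  outer loop
   vertex 3.5 1.7 2.1
   vertex 4.9 1.0 4.7
   vertex 1.4 0.8 0.6
  endloop
 endfacet
 facet normal 0.701 -0.497 -0.511
  outer loop
   vertex 3.5 1.7 2.1
   vertex 4.5 2.7 2.5
   vertex 4.9 1.0 4.7
  endloop
 endfacet
 facet normal -0.112 0.418 -0.901
  outer loop
   vertex 4.8 4.3 1.8
   vertex 1.4 0.8 0.6
   vertex 1.1 4.6 2.4
  endloop
 endfacet
 facet normal 0.640 -0.396 -0.658
  outer loop
   vertex 4.8 4.3 1.8
   vertex 3.5 1.7 2.1
   vertex 1.4 0.8 0.6
  endloop
 endfacet
 facet normal 0.657 -0.402 -0.638
  outer loop
   vertex 4.8 4.3 1.8
   vertex 4.5 2.7 2.5
   vertex 3.5 1.7 2.1
  endloop
 endfacet
 facet normal 0.058 0.989 -0.137
  outer loop
   vertex 4.8 4.3 1.8
   vertex 1.1 4.6 2.4
   vertex 4.9 4.6 4.0
  endloop
 endfacet
 facet normal 0.999 -0.009 -0.044
  outer loop
   vertex 4.8 4.3 1.8
   vertex 4.9 4.6 4.0
   vertex 4.9 1.0 4.7
  endloop
 endfacet
 facet normal 0.843 -0.340 -0.416
  outer loop
   vertex 4.8 4.3 1.8
   vertex 4.9 1.0 4.7
   vertex 4.5 2.7 2.5
  endloop
 endfacet
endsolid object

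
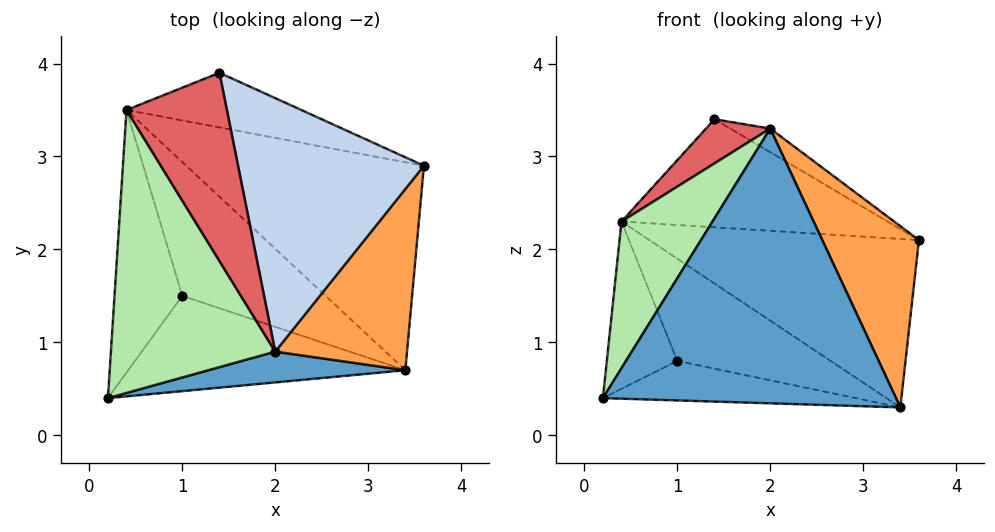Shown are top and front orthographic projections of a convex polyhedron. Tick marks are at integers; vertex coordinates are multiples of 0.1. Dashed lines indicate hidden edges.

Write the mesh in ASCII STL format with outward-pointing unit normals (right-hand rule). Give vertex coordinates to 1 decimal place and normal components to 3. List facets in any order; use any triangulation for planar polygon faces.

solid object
 facet normal 0.096 -0.989 0.111
  outer loop
   vertex 2.0 0.9 3.3
   vertex 0.2 0.4 0.4
   vertex 3.4 0.7 0.3
  endloop
 endfacet
 facet normal 0.533 0.079 0.842
  outer loop
   vertex 2.0 0.9 3.3
   vertex 3.6 2.9 2.1
   vertex 1.4 3.9 3.4
  endloop
 endfacet
 facet normal 0.816 -0.408 0.408
  outer loop
   vertex 2.0 0.9 3.3
   vertex 3.4 0.7 0.3
   vertex 3.6 2.9 2.1
  endloop
 endfacet
 facet normal 0.138 0.884 -0.447
  outer loop
   vertex 0.4 3.5 2.3
   vertex 1.4 3.9 3.4
   vertex 3.6 2.9 2.1
  endloop
 endfacet
 facet normal 0.069 0.628 -0.775
  outer loop
   vertex 0.4 3.5 2.3
   vertex 3.6 2.9 2.1
   vertex 3.4 0.7 0.3
  endloop
 endfacet
 facet normal -0.793 -0.280 0.541
  outer loop
   vertex 0.4 3.5 2.3
   vertex 0.2 0.4 0.4
   vertex 2.0 0.9 3.3
  endloop
 endfacet
 facet normal -0.700 -0.163 0.695
  outer loop
   vertex 0.4 3.5 2.3
   vertex 2.0 0.9 3.3
   vertex 1.4 3.9 3.4
  endloop
 endfacet
 facet normal -0.065 0.382 -0.922
  outer loop
   vertex 1.0 1.5 0.8
   vertex 3.4 0.7 0.3
   vertex 0.2 0.4 0.4
  endloop
 endfacet
 facet normal -0.302 0.512 -0.804
  outer loop
   vertex 1.0 1.5 0.8
   vertex 0.2 0.4 0.4
   vertex 0.4 3.5 2.3
  endloop
 endfacet
 facet normal 0.037 0.607 -0.794
  outer loop
   vertex 1.0 1.5 0.8
   vertex 0.4 3.5 2.3
   vertex 3.4 0.7 0.3
  endloop
 endfacet
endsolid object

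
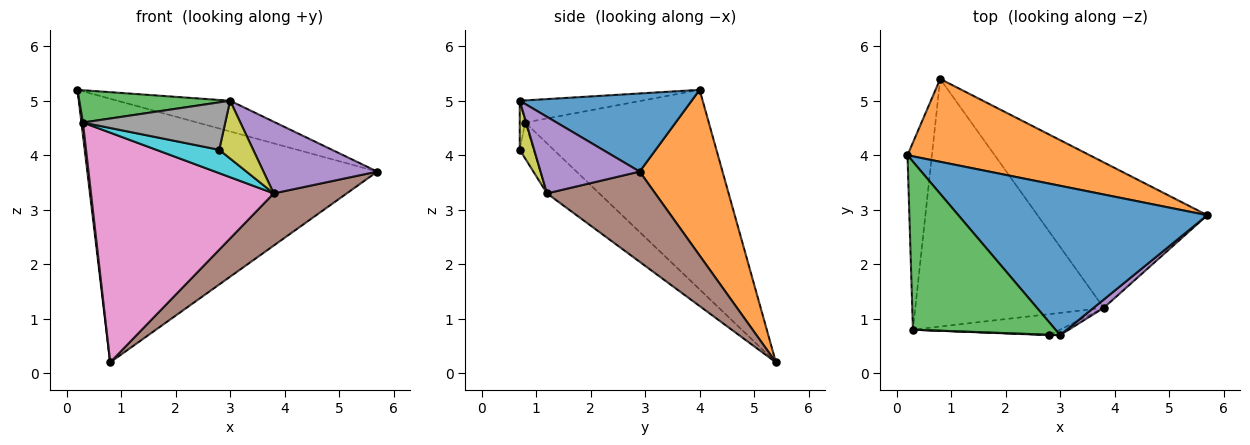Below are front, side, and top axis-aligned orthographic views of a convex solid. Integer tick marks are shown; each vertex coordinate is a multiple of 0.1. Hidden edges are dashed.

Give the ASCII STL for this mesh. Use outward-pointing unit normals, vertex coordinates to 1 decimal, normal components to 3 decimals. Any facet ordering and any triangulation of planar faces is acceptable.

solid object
 facet normal 0.294 0.193 0.936
  outer loop
   vertex 3.0 0.7 5.0
   vertex 5.7 2.9 3.7
   vertex 0.2 4.0 5.2
  endloop
 endfacet
 facet normal 0.263 0.920 0.289
  outer loop
   vertex 0.8 5.4 0.2
   vertex 0.2 4.0 5.2
   vertex 5.7 2.9 3.7
  endloop
 endfacet
 facet normal -0.151 -0.187 0.971
  outer loop
   vertex 0.3 0.8 4.6
   vertex 3.0 0.7 5.0
   vertex 0.2 4.0 5.2
  endloop
 endfacet
 facet normal -0.993 -0.008 -0.121
  outer loop
   vertex 0.3 0.8 4.6
   vertex 0.2 4.0 5.2
   vertex 0.8 5.4 0.2
  endloop
 endfacet
 facet normal 0.654 -0.751 0.087
  outer loop
   vertex 3.8 1.2 3.3
   vertex 5.7 2.9 3.7
   vertex 3.0 0.7 5.0
  endloop
 endfacet
 facet normal 0.447 -0.302 -0.842
  outer loop
   vertex 3.8 1.2 3.3
   vertex 0.8 5.4 0.2
   vertex 5.7 2.9 3.7
  endloop
 endfacet
 facet normal -0.191 -0.668 -0.720
  outer loop
   vertex 3.8 1.2 3.3
   vertex 0.3 0.8 4.6
   vertex 0.8 5.4 0.2
  endloop
 endfacet
 facet normal -0.038 -0.999 0.009
  outer loop
   vertex 2.8 0.7 4.1
   vertex 3.0 0.7 5.0
   vertex 0.3 0.8 4.6
  endloop
 endfacet
 facet normal 0.389 -0.917 -0.087
  outer loop
   vertex 2.8 0.7 4.1
   vertex 3.8 1.2 3.3
   vertex 3.0 0.7 5.0
  endloop
 endfacet
 facet normal -0.161 -0.734 -0.660
  outer loop
   vertex 2.8 0.7 4.1
   vertex 0.3 0.8 4.6
   vertex 3.8 1.2 3.3
  endloop
 endfacet
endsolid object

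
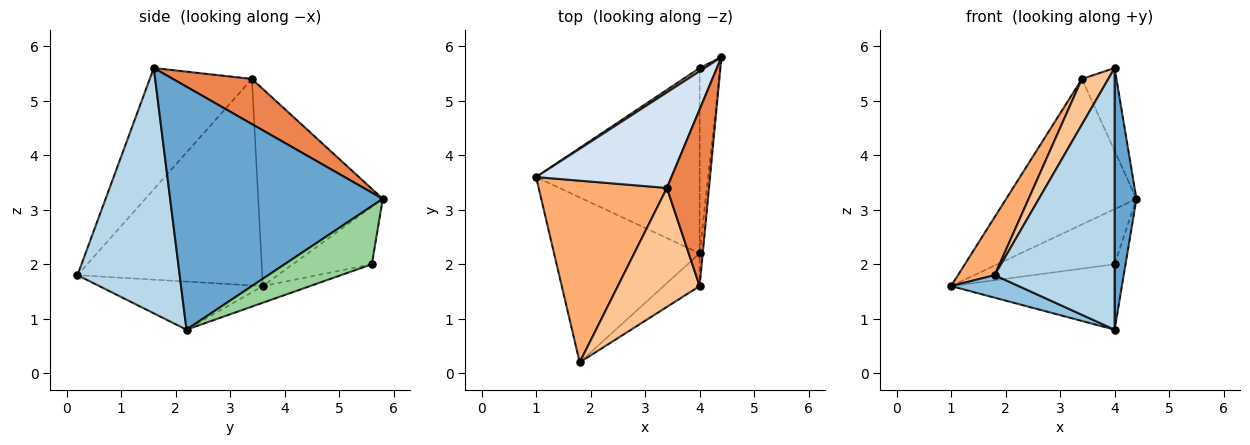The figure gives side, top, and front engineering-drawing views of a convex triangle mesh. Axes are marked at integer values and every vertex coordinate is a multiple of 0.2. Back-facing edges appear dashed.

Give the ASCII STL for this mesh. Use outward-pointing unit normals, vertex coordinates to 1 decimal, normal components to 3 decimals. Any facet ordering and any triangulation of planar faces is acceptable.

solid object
 facet normal 0.995 -0.102 -0.013
  outer loop
   vertex 4.0 2.2 0.8
   vertex 4.4 5.8 3.2
   vertex 4.0 1.6 5.6
  endloop
 endfacet
 facet normal -0.311 -0.129 -0.942
  outer loop
   vertex 1.8 0.2 1.8
   vertex 1.0 3.6 1.6
   vertex 4.0 2.2 0.8
  endloop
 endfacet
 facet normal 0.646 -0.758 -0.095
  outer loop
   vertex 1.8 0.2 1.8
   vertex 4.0 2.2 0.8
   vertex 4.0 1.6 5.6
  endloop
 endfacet
 facet normal -0.624 0.653 0.429
  outer loop
   vertex 3.4 3.4 5.4
   vertex 4.4 5.8 3.2
   vertex 1.0 3.6 1.6
  endloop
 endfacet
 facet normal 0.697 0.304 0.649
  outer loop
   vertex 3.4 3.4 5.4
   vertex 4.0 1.6 5.6
   vertex 4.4 5.8 3.2
  endloop
 endfacet
 facet normal -0.838 -0.166 0.520
  outer loop
   vertex 3.4 3.4 5.4
   vertex 1.0 3.6 1.6
   vertex 1.8 0.2 1.8
  endloop
 endfacet
 facet normal -0.811 -0.210 0.547
  outer loop
   vertex 3.4 3.4 5.4
   vertex 1.8 0.2 1.8
   vertex 4.0 1.6 5.6
  endloop
 endfacet
 facet normal -0.558 0.828 0.048
  outer loop
   vertex 4.0 5.6 2.0
   vertex 1.0 3.6 1.6
   vertex 4.4 5.8 3.2
  endloop
 endfacet
 facet normal -0.096 0.331 -0.939
  outer loop
   vertex 4.0 5.6 2.0
   vertex 4.0 2.2 0.8
   vertex 1.0 3.6 1.6
  endloop
 endfacet
 facet normal 0.936 0.117 -0.332
  outer loop
   vertex 4.0 5.6 2.0
   vertex 4.4 5.8 3.2
   vertex 4.0 2.2 0.8
  endloop
 endfacet
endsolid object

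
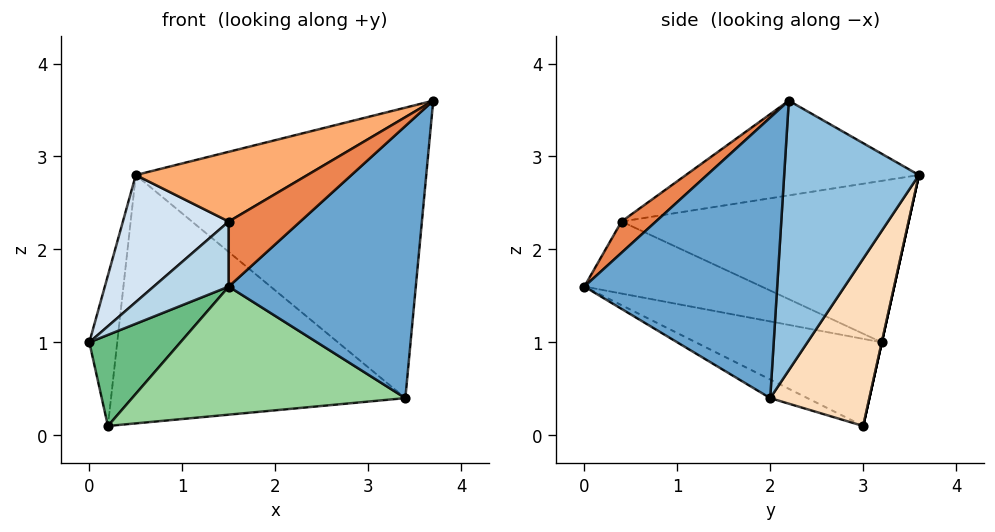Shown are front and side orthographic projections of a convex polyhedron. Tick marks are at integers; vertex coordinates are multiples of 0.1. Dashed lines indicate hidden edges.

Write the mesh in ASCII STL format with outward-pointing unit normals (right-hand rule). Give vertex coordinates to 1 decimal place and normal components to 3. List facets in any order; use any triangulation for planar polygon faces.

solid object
 facet normal 0.718 -0.696 -0.024
  outer loop
   vertex 3.4 2.0 0.4
   vertex 3.7 2.2 3.6
   vertex 1.5 0.0 1.6
  endloop
 endfacet
 facet normal 0.419 0.903 -0.096
  outer loop
   vertex 3.4 2.0 0.4
   vertex 0.5 3.6 2.8
   vertex 3.7 2.2 3.6
  endloop
 endfacet
 facet normal -0.899 -0.381 0.217
  outer loop
   vertex 1.5 0.4 2.3
   vertex 0.0 3.2 1.0
   vertex 1.5 0.0 1.6
  endloop
 endfacet
 facet normal -0.889 -0.328 0.320
  outer loop
   vertex 1.5 0.4 2.3
   vertex 0.5 3.6 2.8
   vertex 0.0 3.2 1.0
  endloop
 endfacet
 facet normal 0.385 -0.801 0.458
  outer loop
   vertex 1.5 0.4 2.3
   vertex 1.5 0.0 1.6
   vertex 3.7 2.2 3.6
  endloop
 endfacet
 facet normal -0.335 -0.247 0.909
  outer loop
   vertex 1.5 0.4 2.3
   vertex 3.7 2.2 3.6
   vertex 0.5 3.6 2.8
  endloop
 endfacet
 facet normal 0.000 0.976 -0.217
  outer loop
   vertex 0.2 3.0 0.1
   vertex 0.0 3.2 1.0
   vertex 0.5 3.6 2.8
  endloop
 endfacet
 facet normal 0.310 0.920 -0.239
  outer loop
   vertex 0.2 3.0 0.1
   vertex 0.5 3.6 2.8
   vertex 3.4 2.0 0.4
  endloop
 endfacet
 facet normal -0.893 -0.438 -0.101
  outer loop
   vertex 0.2 3.0 0.1
   vertex 1.5 0.0 1.6
   vertex 0.0 3.2 1.0
  endloop
 endfacet
 facet normal -0.064 -0.468 -0.881
  outer loop
   vertex 0.2 3.0 0.1
   vertex 3.4 2.0 0.4
   vertex 1.5 0.0 1.6
  endloop
 endfacet
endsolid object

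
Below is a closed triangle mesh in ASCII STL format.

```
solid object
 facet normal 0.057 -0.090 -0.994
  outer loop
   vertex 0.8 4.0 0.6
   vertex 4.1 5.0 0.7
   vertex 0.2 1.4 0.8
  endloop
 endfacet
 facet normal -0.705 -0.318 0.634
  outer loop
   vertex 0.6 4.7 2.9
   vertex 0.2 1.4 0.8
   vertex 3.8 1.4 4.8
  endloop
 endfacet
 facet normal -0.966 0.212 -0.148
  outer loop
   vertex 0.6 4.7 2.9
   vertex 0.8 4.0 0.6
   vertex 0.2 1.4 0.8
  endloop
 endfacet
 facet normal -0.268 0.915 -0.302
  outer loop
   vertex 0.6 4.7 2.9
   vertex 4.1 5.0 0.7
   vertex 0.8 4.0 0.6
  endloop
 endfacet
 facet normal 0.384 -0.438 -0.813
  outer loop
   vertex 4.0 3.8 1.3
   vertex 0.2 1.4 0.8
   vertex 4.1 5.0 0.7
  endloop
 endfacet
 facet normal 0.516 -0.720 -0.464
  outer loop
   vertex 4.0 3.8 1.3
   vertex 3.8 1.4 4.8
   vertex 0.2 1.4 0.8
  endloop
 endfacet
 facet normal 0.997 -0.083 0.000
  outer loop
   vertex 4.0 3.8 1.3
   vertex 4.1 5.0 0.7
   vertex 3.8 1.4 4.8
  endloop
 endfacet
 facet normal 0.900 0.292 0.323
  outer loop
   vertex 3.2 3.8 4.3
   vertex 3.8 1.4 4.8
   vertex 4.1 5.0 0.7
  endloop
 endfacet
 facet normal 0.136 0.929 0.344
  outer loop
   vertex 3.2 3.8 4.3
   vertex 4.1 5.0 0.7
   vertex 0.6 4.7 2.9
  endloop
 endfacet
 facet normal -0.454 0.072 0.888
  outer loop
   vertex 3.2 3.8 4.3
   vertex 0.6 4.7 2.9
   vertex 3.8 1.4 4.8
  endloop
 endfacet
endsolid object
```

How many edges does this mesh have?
15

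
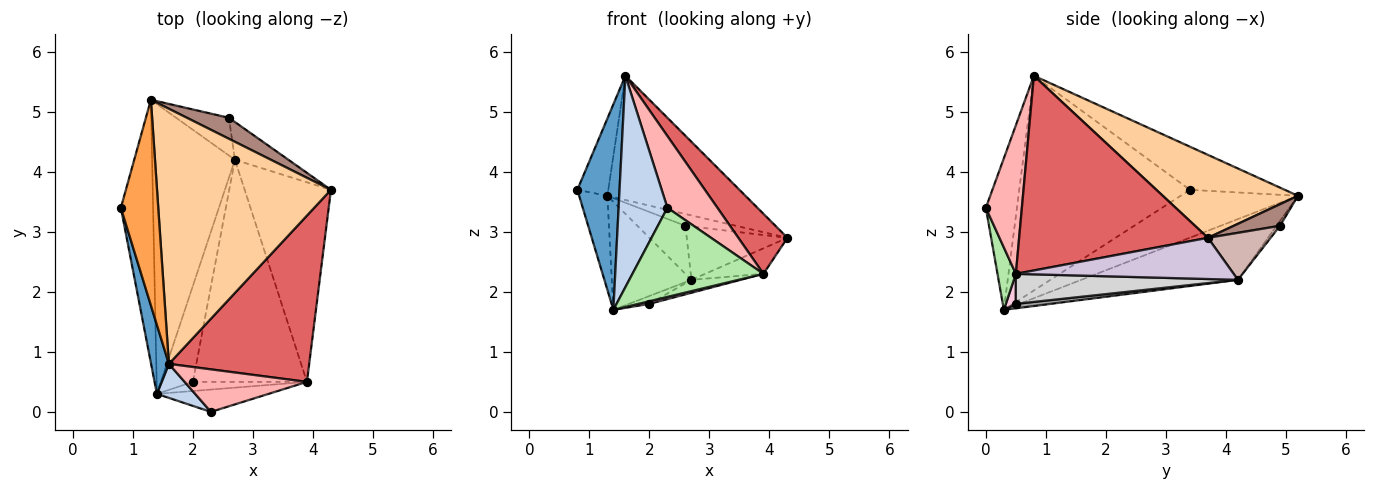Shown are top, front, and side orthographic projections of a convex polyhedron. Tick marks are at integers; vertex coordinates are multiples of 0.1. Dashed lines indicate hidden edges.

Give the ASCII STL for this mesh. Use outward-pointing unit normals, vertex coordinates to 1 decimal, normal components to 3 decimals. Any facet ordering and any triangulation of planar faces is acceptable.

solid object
 facet normal -0.968 -0.239 0.080
  outer loop
   vertex 1.4 0.3 1.7
   vertex 1.6 0.8 5.6
   vertex 0.8 3.4 3.7
  endloop
 endfacet
 facet normal -0.533 -0.836 0.134
  outer loop
   vertex 1.4 0.3 1.7
   vertex 2.3 0.0 3.4
   vertex 1.6 0.8 5.6
  endloop
 endfacet
 facet normal -0.734 0.239 0.636
  outer loop
   vertex 1.3 5.2 3.6
   vertex 0.8 3.4 3.7
   vertex 1.6 0.8 5.6
  endloop
 endfacet
 facet normal 0.394 0.402 0.826
  outer loop
   vertex 1.3 5.2 3.6
   vertex 1.6 0.8 5.6
   vertex 4.3 3.7 2.9
  endloop
 endfacet
 facet normal -0.814 0.196 -0.547
  outer loop
   vertex 1.3 5.2 3.6
   vertex 1.4 0.3 1.7
   vertex 0.8 3.4 3.7
  endloop
 endfacet
 facet normal 0.135 -0.961 -0.241
  outer loop
   vertex 3.9 0.5 2.3
   vertex 2.3 0.0 3.4
   vertex 1.4 0.3 1.7
  endloop
 endfacet
 facet normal 0.794 -0.206 0.572
  outer loop
   vertex 3.9 0.5 2.3
   vertex 4.3 3.7 2.9
   vertex 1.6 0.8 5.6
  endloop
 endfacet
 facet normal 0.527 -0.731 0.433
  outer loop
   vertex 3.9 0.5 2.3
   vertex 1.6 0.8 5.6
   vertex 2.3 0.0 3.4
  endloop
 endfacet
 facet normal -0.567 0.288 -0.772
  outer loop
   vertex 2.7 4.2 2.2
   vertex 1.4 0.3 1.7
   vertex 1.3 5.2 3.6
  endloop
 endfacet
 facet normal 0.428 0.115 -0.896
  outer loop
   vertex 2.7 4.2 2.2
   vertex 4.3 3.7 2.9
   vertex 3.9 0.5 2.3
  endloop
 endfacet
 facet normal 0.409 0.447 0.796
  outer loop
   vertex 2.6 4.9 3.1
   vertex 1.3 5.2 3.6
   vertex 4.3 3.7 2.9
  endloop
 endfacet
 facet normal 0.453 0.727 -0.515
  outer loop
   vertex 2.6 4.9 3.1
   vertex 4.3 3.7 2.9
   vertex 2.7 4.2 2.2
  endloop
 endfacet
 facet normal -0.056 0.785 -0.617
  outer loop
   vertex 2.6 4.9 3.1
   vertex 2.7 4.2 2.2
   vertex 1.3 5.2 3.6
  endloop
 endfacet
 facet normal 0.245 -0.270 -0.931
  outer loop
   vertex 2.0 0.5 1.8
   vertex 3.9 0.5 2.3
   vertex 1.4 0.3 1.7
  endloop
 endfacet
 facet normal 0.138 0.081 -0.987
  outer loop
   vertex 2.0 0.5 1.8
   vertex 1.4 0.3 1.7
   vertex 2.7 4.2 2.2
  endloop
 endfacet
 facet normal 0.254 0.056 -0.966
  outer loop
   vertex 2.0 0.5 1.8
   vertex 2.7 4.2 2.2
   vertex 3.9 0.5 2.3
  endloop
 endfacet
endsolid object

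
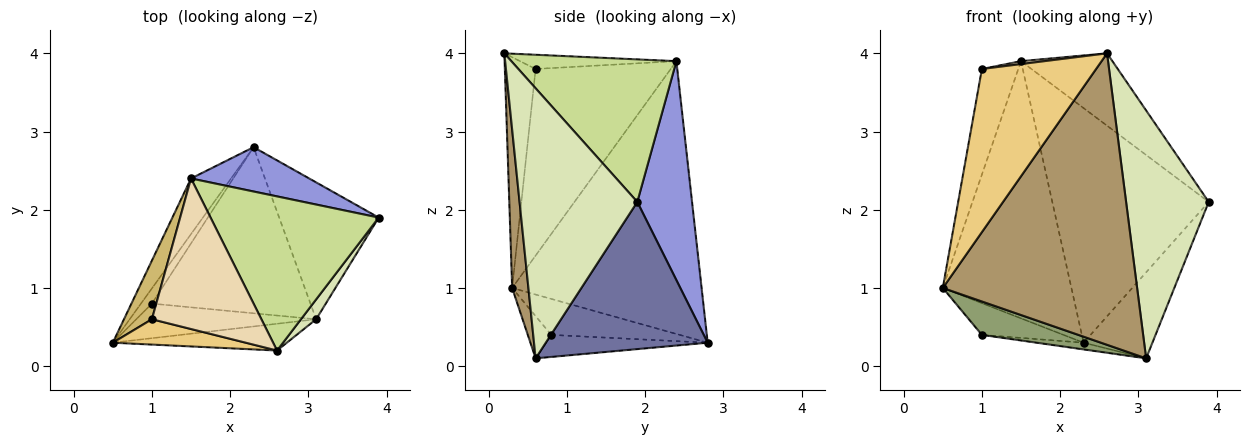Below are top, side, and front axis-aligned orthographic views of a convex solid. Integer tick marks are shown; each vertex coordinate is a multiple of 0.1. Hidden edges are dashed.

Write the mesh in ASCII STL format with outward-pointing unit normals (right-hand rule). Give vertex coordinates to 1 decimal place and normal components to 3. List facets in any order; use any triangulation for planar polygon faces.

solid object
 facet normal 0.781 0.332 -0.528
  outer loop
   vertex 3.1 0.6 0.1
   vertex 2.3 2.8 0.3
   vertex 3.9 1.9 2.1
  endloop
 endfacet
 facet normal -0.821 0.558 -0.121
  outer loop
   vertex 1.5 2.4 3.9
   vertex 2.3 2.8 0.3
   vertex 0.5 0.3 1.0
  endloop
 endfacet
 facet normal 0.325 0.929 0.176
  outer loop
   vertex 1.5 2.4 3.9
   vertex 3.9 1.9 2.1
   vertex 2.3 2.8 0.3
  endloop
 endfacet
 facet normal -0.818 0.519 -0.249
  outer loop
   vertex 1.0 0.8 0.4
   vertex 0.5 0.3 1.0
   vertex 2.3 2.8 0.3
  endloop
 endfacet
 facet normal -0.167 -0.685 -0.709
  outer loop
   vertex 1.0 0.8 0.4
   vertex 3.1 0.6 0.1
   vertex 0.5 0.3 1.0
  endloop
 endfacet
 facet normal -0.138 0.040 -0.990
  outer loop
   vertex 1.0 0.8 0.4
   vertex 2.3 2.8 0.3
   vertex 3.1 0.6 0.1
  endloop
 endfacet
 facet normal 0.609 0.337 0.718
  outer loop
   vertex 2.6 0.2 4.0
   vertex 3.9 1.9 2.1
   vertex 1.5 2.4 3.9
  endloop
 endfacet
 facet normal 0.818 -0.574 0.046
  outer loop
   vertex 2.6 0.2 4.0
   vertex 3.1 0.6 0.1
   vertex 3.9 1.9 2.1
  endloop
 endfacet
 facet normal 0.083 -0.992 -0.091
  outer loop
   vertex 2.6 0.2 4.0
   vertex 0.5 0.3 1.0
   vertex 3.1 0.6 0.1
  endloop
 endfacet
 facet normal -0.956 0.258 0.143
  outer loop
   vertex 1.0 0.6 3.8
   vertex 1.5 2.4 3.9
   vertex 0.5 0.3 1.0
  endloop
 endfacet
 facet normal -0.257 -0.955 0.148
  outer loop
   vertex 1.0 0.6 3.8
   vertex 0.5 0.3 1.0
   vertex 2.6 0.2 4.0
  endloop
 endfacet
 facet normal -0.129 -0.019 0.991
  outer loop
   vertex 1.0 0.6 3.8
   vertex 2.6 0.2 4.0
   vertex 1.5 2.4 3.9
  endloop
 endfacet
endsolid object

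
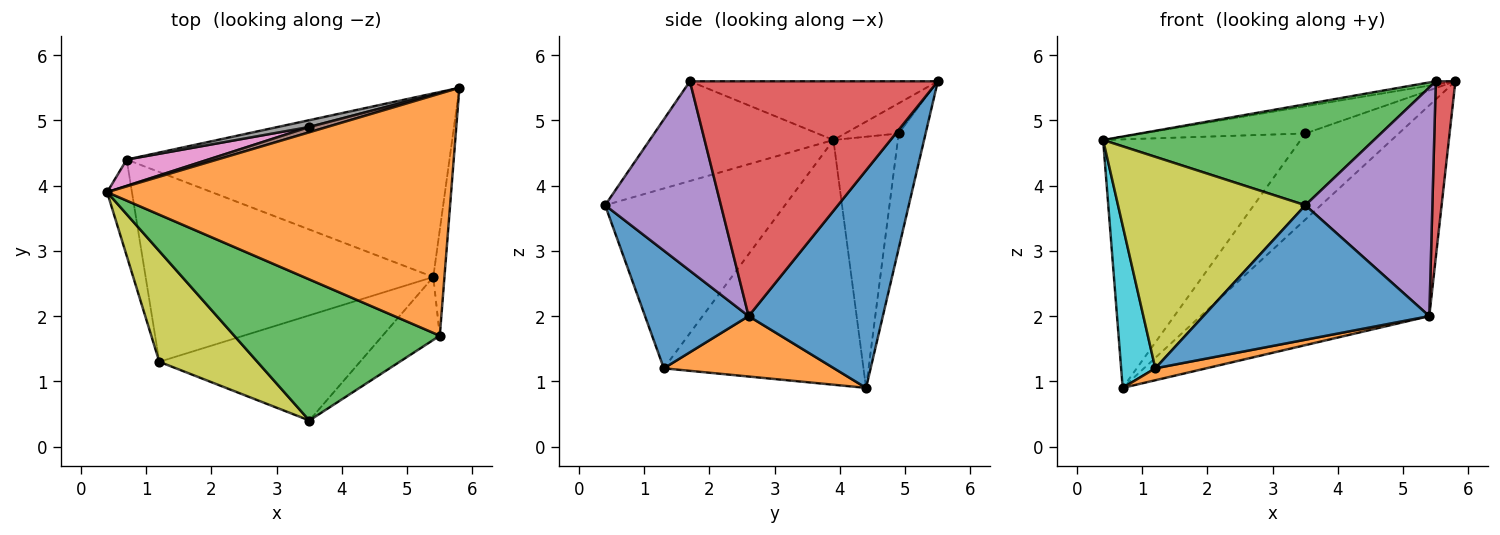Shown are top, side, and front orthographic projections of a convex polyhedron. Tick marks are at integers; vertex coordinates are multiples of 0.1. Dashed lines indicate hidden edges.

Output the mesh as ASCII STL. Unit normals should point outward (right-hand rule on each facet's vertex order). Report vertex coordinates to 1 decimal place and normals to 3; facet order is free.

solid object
 facet normal 0.405 0.690 -0.601
  outer loop
   vertex 5.4 2.6 2.0
   vertex 0.7 4.4 0.9
   vertex 5.8 5.5 5.6
  endloop
 endfacet
 facet normal -0.168 0.013 0.986
  outer loop
   vertex 5.5 1.7 5.6
   vertex 5.8 5.5 5.6
   vertex 0.4 3.9 4.7
  endloop
 endfacet
 facet normal -0.367 -0.541 0.757
  outer loop
   vertex 5.5 1.7 5.6
   vertex 0.4 3.9 4.7
   vertex 3.5 0.4 3.7
  endloop
 endfacet
 facet normal 0.996 -0.079 -0.047
  outer loop
   vertex 5.5 1.7 5.6
   vertex 5.4 2.6 2.0
   vertex 5.8 5.5 5.6
  endloop
 endfacet
 facet normal 0.660 -0.724 -0.199
  outer loop
   vertex 5.5 1.7 5.6
   vertex 3.5 0.4 3.7
   vertex 5.4 2.6 2.0
  endloop
 endfacet
 facet normal -0.307 0.934 0.183
  outer loop
   vertex 3.5 4.9 4.8
   vertex 0.4 3.9 4.7
   vertex 5.8 5.5 5.6
  endloop
 endfacet
 facet normal -0.308 0.946 0.100
  outer loop
   vertex 3.5 4.9 4.8
   vertex 0.7 4.4 0.9
   vertex 0.4 3.9 4.7
  endloop
 endfacet
 facet normal -0.276 0.958 0.075
  outer loop
   vertex 3.5 4.9 4.8
   vertex 5.8 5.5 5.6
   vertex 0.7 4.4 0.9
  endloop
 endfacet
 facet normal -0.648 -0.675 0.353
  outer loop
   vertex 1.2 1.3 1.2
   vertex 3.5 0.4 3.7
   vertex 0.4 3.9 4.7
  endloop
 endfacet
 facet normal -0.981 -0.168 -0.100
  outer loop
   vertex 1.2 1.3 1.2
   vertex 0.4 3.9 4.7
   vertex 0.7 4.4 0.9
  endloop
 endfacet
 facet normal 0.340 -0.741 -0.579
  outer loop
   vertex 1.2 1.3 1.2
   vertex 5.4 2.6 2.0
   vertex 3.5 0.4 3.7
  endloop
 endfacet
 facet normal 0.205 -0.061 -0.977
  outer loop
   vertex 1.2 1.3 1.2
   vertex 0.7 4.4 0.9
   vertex 5.4 2.6 2.0
  endloop
 endfacet
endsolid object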